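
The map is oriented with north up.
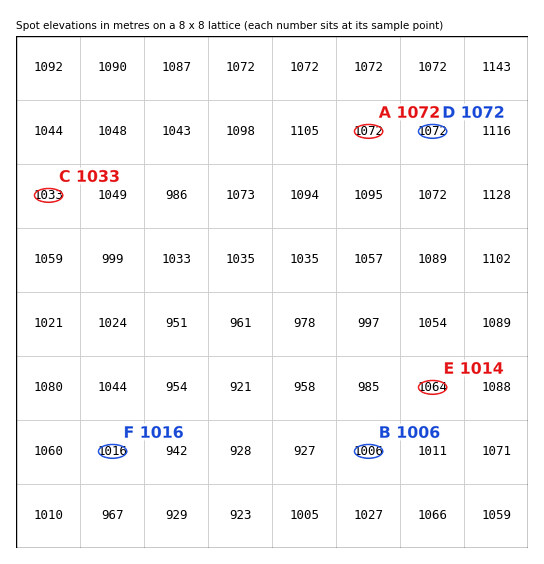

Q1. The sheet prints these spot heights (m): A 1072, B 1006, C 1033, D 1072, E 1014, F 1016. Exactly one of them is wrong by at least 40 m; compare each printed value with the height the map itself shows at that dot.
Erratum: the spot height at E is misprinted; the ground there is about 1064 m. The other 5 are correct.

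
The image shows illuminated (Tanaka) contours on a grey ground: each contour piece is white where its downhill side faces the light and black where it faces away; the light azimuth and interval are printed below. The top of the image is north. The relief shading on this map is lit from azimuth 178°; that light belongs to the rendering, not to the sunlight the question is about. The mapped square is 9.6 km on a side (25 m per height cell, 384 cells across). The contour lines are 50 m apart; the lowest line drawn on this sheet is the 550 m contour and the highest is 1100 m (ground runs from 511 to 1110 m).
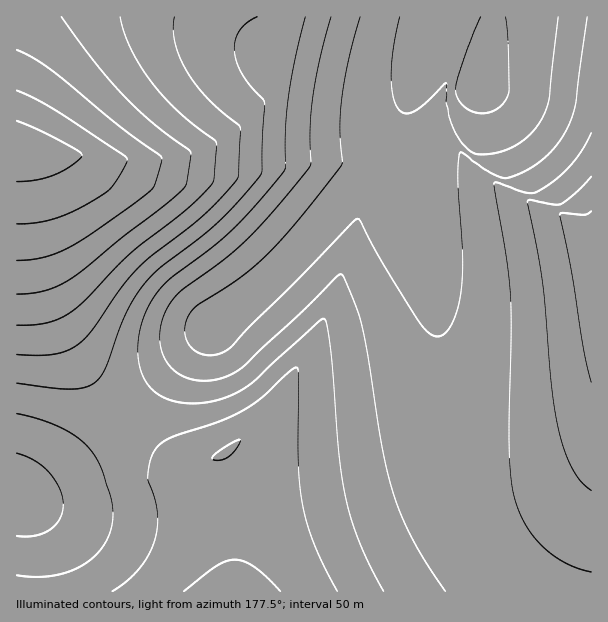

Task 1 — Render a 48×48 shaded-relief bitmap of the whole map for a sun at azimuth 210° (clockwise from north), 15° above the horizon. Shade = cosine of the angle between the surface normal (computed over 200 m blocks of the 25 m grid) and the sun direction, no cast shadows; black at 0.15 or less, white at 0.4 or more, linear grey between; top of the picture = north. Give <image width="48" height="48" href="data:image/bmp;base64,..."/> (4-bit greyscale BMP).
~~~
<image width="48" height="48" href="data:image/bmp;base64,Qk32BAAAAAAAAHYAAAAoAAAAMAAAADAAAAABAAQAAAAAAIAEAAATCwAAEwsAABAAAAAAAAAAAAAAABEREQAiIiIAMzMzAERERABVVVUAZmZmAHd3dwCIiIgAmZmZAKqqqgC7u7sAzMzMAN3d3QDu7u4A////ALu6qZmIiHd3iIiZmaqqqqqpmYh3dmZlVbuqqZiId3d3eIiZmaqqqqqZmIh3ZmZVVbqpmIh3d3d3d4iJmaqqqqmZmId2ZlVVVaqZiHd2ZmZnd4iJmZqqqqmZiId2ZlVVVZmId3ZmZmZmd3iImZmqqpmZiHdmZVVURIiHdmVVVVVmZ3eImZmaqZmYiHdmVVVERId2ZVVERFVWZneIiZmZmZmYh3dmVVVERHZlVEREREVVZneIiZmZmZmIh3ZmVVRERGVURDMzRERVZneIiZmZmZmIh3ZmVVRERFREMzNERFVVVmd4iZmZmZmIh3ZmVVREREQzMzREVWZmZmd4iZmZmZiIh3ZmVVRERDMzMzRFZniId3d4iZmZmZiId3ZmVVRERCIiIzRWZ4mZmYd4iZmZmZiId3ZmVVRERCIiI0RWeJqruqmIiZmZmZiId3ZlVVRERBEiI0Vniau8y7qYiZmZmZiId3ZlVVRERBESM0V4mrzMzLqoiZmZmZiId3ZlVURERBESNFZ5q83d3LqpiZmZmZiId3ZlVUREQxEiNFeJrM3d3LqZmZmZmZiId3ZlVUREQxEiNGeKvM3dy6mZqZmZmZmId3ZlVUREQxEjRWeKu8zMupmZqpmZmZmId3ZlVEREMxIjRWeJq7u6qYiZmpmqmZmId2ZlVERDMxIjRWeJmqqZh3iZmamqqZmId2ZVVERDMyIjRWZ4iYiHZniJmZqqqpmId2ZVVEQzMyIzRVZnd3ZlVWeIiZqqqpmId2ZVREQzMyIzRFVmZlRERWZ4iImqqpmId2ZVREMzMyIzREVVVEMzNFZneImqqpmId2VURDMzMyIzNEREQyIiNEVmd4iZqpmIdmVUQzMzMyMzNERDMiIiM0VWZ3iZqpmHdmVEQzMzMzMzM0QzIiIiI0RWZ3eJmpmHdlVEMzMzMzMzMzMzIiIiIzRVZnd5mZiHZlVEMzMiMzMzMzMzIiIiM0RFVmd4mZiHZlRDMzI0aDMzMzMzMzMzM0RFVmZ3iZh3ZVRDMzWc3TM0REREMzMzRERFVWZ3iIh3ZVRDNr/9uTNERFVVVVVVVVRFVVZniIh2ZVRFz/65mDREVVZmd3iIh3dmZVZmeIh2ZVSP/7qZiERFVneImZmZmZmZiHd4iId2ZVn/26mYh1V4mrzMzMy7qqqqqpmZmId2Zo/8qpmId5vN3u7u7u7cy6qqqqqZmId3Z++6qZiHdt3u7u7u7u7d3LqqqqmZmId3ef2qmId2Zt3d3d3d3d3dzMuqqpmZiId3e/uZiHZmVd3d3d3d3czMzLupmZmYiIh3e9mId2ZVRMzMzMzMzMy7u7qpmZmYiIh3eqh3ZlVERMzMzMzMy7u7qqmZmZmIiIh3eoh2ZVRERLu7u7u7u7qqqZmIiZiIiIh3eXhmZVVERLu7u7u7qqqZmYiIiZiIiIh3eIh2ZVVERKqqqqqqqpmYiHd3eIiIiIh3d5d2ZVVERKqqqqqpmZiId3ZmeIiIiIh3d4eGZVVURKqqqpmZmYiHd2ZVeIiIiIiHd4d2ZlVURA=="/>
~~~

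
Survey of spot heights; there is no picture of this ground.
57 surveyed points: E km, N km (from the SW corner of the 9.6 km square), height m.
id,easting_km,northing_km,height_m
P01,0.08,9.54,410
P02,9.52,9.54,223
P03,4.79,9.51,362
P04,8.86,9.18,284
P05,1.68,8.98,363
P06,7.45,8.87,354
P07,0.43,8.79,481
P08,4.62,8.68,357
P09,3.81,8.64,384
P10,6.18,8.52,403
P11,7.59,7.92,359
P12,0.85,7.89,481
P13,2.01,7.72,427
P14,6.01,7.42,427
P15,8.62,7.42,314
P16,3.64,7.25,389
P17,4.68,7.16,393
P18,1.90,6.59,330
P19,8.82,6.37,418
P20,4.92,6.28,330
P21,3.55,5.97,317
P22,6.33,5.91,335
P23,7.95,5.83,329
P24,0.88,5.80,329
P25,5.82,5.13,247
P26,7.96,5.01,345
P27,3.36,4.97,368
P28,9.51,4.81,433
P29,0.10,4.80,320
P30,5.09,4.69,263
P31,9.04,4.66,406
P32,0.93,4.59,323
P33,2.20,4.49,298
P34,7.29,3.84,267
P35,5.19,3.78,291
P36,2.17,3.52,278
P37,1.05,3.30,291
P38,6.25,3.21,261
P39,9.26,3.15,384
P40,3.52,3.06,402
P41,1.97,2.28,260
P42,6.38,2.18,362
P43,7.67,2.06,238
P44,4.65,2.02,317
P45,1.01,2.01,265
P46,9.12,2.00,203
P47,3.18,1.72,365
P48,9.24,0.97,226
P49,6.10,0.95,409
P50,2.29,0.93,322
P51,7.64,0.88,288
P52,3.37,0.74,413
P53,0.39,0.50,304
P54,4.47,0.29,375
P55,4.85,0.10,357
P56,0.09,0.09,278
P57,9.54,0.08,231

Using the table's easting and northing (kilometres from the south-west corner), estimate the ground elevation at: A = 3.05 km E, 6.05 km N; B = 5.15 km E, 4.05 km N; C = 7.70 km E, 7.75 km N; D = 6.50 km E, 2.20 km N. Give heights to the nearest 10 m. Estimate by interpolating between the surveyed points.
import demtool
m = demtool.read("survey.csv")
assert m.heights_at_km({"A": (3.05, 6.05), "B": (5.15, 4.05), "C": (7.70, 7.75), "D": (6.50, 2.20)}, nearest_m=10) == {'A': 370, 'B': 280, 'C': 370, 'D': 360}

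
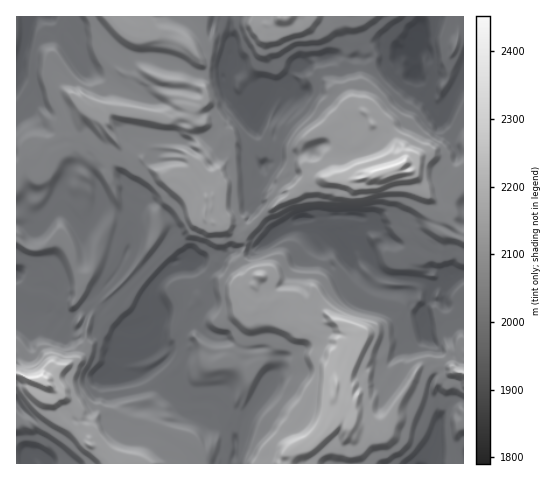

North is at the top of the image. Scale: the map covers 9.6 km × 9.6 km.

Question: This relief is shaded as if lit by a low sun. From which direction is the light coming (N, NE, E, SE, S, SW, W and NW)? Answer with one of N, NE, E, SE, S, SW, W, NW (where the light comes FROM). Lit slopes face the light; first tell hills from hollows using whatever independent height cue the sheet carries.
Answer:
N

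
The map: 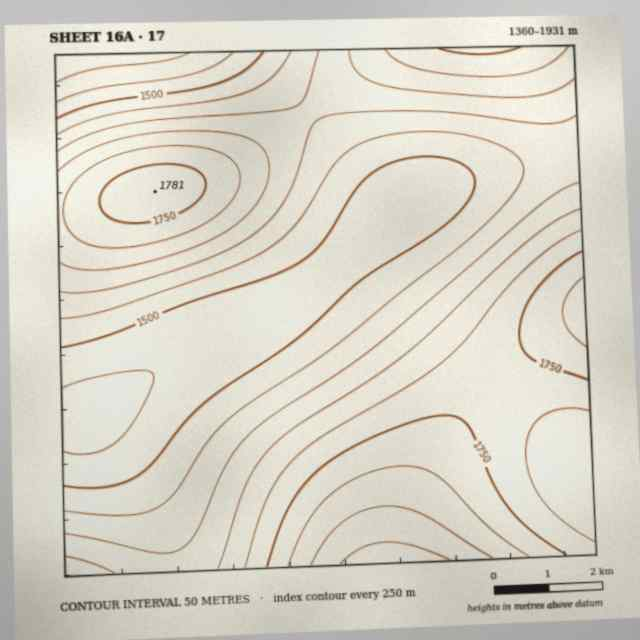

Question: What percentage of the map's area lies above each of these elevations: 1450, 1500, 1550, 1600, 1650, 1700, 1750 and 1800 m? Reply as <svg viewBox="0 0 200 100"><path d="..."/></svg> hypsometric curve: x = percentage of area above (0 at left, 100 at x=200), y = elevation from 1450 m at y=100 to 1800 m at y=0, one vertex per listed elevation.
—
<svg viewBox="0 0 200 100"><path d="M192 100l-29-14-26-15-28-14-26-14-26-14-29-15-16-14"/></svg>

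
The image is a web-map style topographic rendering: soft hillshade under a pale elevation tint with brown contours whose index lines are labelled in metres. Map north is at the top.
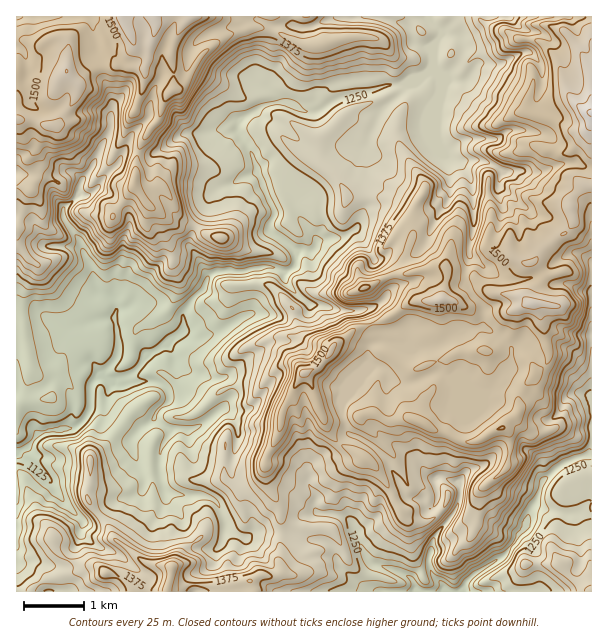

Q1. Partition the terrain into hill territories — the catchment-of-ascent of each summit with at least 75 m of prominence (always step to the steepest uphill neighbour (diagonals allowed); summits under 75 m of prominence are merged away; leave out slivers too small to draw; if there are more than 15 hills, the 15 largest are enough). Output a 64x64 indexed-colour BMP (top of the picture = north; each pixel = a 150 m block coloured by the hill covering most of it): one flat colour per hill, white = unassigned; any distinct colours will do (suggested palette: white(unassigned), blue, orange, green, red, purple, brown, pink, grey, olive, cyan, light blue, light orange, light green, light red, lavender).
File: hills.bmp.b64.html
<image width="64" height="64" href="data:image/bmp;base64,Qk12CAAAAAAAAHYAAAAoAAAAQAAAAEAAAAABAAQAAAAAAAAIAAATCwAAEwsAABAAAAAAAAAA////ALR3HwAOf/8ALKAsACgn1gC9Z5QAS1aMAMJ34wB/f38AIr28AM++FwDox64AeLv/AIrfmACWmP8A1bDFABEURERERERERERERERERERERERBERERERFmZmZmZmZmEUREREREREREREREREREREREQREREREREWZmZmZmZmYUREREREREREREREREREREREQREREREREREWZmZmZmZhEREURERERERERERERERERERBERERERERERFmZmZmZmERERRERERERERERERERERERBERERERERERERFmZmZmYREREUREREREREERRERERERBEREREREREREREWZmZmZhERERREREREREERFBEUQRERERERERERERERERFmZmZmERERFEREREREQRERERERERERERERERERERERERZmZmYRERERFEREREQRERERERERERERERERERERERERFmZmZhERERERREREQREREREREREREREREREREREREREWZmZmERERERERRERBERERERERERERERERERERERERERFmZmYRERERERERRBEREREREREREREREREREREREREREWZmZhERERERERFEERERERERERERERERERERERERERERFmZmERERERERERERERERERERERERERERERERERERERERZmYRERERERERERERERERERETMREREREREREREREREREWZhERERERERERERERERETMzMzMREREREREREREREREREREREREREREREREREREzMzMzMzERERERERERERERERERERERERERERERERERETMzMzMzMxERERERERERERERERERERERERERERERERERMzMzMzMzERERERERERERERERERERERERERERERERERMzMzMzMzERERERERERERERERERERERERERERERERERMzMzMzMzMRERERERERERERERERERERERERERERERERETMzMzMzMxERERERERERERERERERERERERERERERERERMzMzMzMzMRERERERERERERERERERERERERERERERERMzMzMzMzMzEREREREREREREREREREREREREREREREzMzMzMzMzMzMxERERERERERERERERERERERERERERMzMzMzMzMzMzMzEREREREREREREREREREREREREiIRMzMzMzMzMzMzMzMREREREREREREREREREREREREiIiIzMzMzMzMzMzMzMzERFVURERERERERERERERERESIiIiMRMzMzMzMzMzMzMREVVVURERERERERERERERERIiIiIhERMzMzMzMzMzMxEVVVVVVRERERERERESIiIiIiIiIiERERMzMzMzMzMxERVVVVVVERERERERIiIiIiIiIiIiIRERERERERMxERERVVVVVVUREREREREiIiIiIiIiIiIiERERERERERERERVVVVVVURERERERESIiIiIiIiIiIiIhEREREREREREREVVVVVURERERERERIiIiIiIiIiIiIiERERERERERERERVVVVVREREREREREiIiIiIiIiIiIiIhERERERERERERVVVVVVERERERERESIiIiIiIiIiIiIiIiIiIiERERERFVVVVVURERERERERIiIiIiIiIiIiIiIiIiIiIREREREVVVVVVREREREREREiIiIiIiIiIiIiIiIiIiIRERERERERFVVVERERERERESIiIiIiIiIiIiIiIiIiIRERERERERERVVVRERERERERIiIiIiIiIiIiIiIiIiIRERERERERERFVVVEREREREREiIiIiIiIiIiIiIiIiIhERERERERERERVVURERERERESIiIiIiIiIiIiIiIiIiIRERERERERERFVVRERERERERIiIiIiIiIiIiIiIiIiIRERERERERERERVVEREREREREiIiIiIiIiIiIiIiIiIhERERERERERERFVURERERERESIiIiIiIiIiIiIiIiIhEREREREREREREVVRERERERERIiIiIiIiIiIiIiIiIiERERERERERERERVREREREREREiIiIiIiIiIiIiIiIiIRERERERERERERFRERERERERESIiIiIiIiIiIiIiIiIRERERERERERERERERERERERERIiIiIiIiIiIiIiIiIhEREREREREREREREREREREREREiIiIiIiIiIiIiIiIhERERERERERERERERERERERERESIiIiIiIiIiIiIiIiERERERERERERERERERERERERERIiIiIiIiIiIiIiIiIREREREREREREREREREREREREREiIiIiIiIiIiIiIiIiIRERIhERERERERERERERERERESIiIiIiIiIiIiIiIiIiIiIiIRERERERERERERERERERIiIiIiIiIiIiIiIiIiIiIiIiIhEREREREREREREREREiIiIiIiIiIiIiIiIiIiIiIiIiIiIhERERERERERERESIiIiIiIiIiIiIiIiIiIiIiIiIiIiIhERERERERERERIiIiIiIiIiIiIiIiIiIiIiIiIiIiIiIREREREREREREiIiIiIiIiIiIiIiIiIiIiIiIiIiIiIhERERERERERESIiIiIiIiIiIiIiIiIiIiIiIiIiIiIiERERERERERERIiIiIiIiIiIiIiIiIiIiIiIiIiIiIiIhEREREREREREiIiIiIiIiIiIiIiIiIiIiIiIiIiIiIiERERERERERESIiIiIiIiIiIiIiIiIiIiIiIiIiIiIiERERERERERER"/>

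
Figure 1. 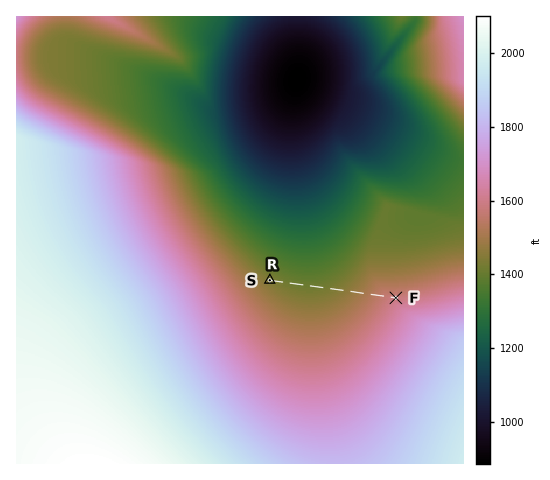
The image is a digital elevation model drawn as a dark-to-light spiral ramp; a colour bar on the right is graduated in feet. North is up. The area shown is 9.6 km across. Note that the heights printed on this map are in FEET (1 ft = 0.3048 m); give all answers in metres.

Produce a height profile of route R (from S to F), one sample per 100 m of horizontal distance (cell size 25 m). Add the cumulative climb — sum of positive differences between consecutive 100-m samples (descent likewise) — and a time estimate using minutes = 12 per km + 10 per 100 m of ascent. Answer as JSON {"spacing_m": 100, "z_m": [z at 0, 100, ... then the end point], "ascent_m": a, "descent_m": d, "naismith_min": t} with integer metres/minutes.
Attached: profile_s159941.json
{"spacing_m": 100, "z_m": [438, 436, 434, 433, 432, 431, 430, 430, 430, 430, 431, 432, 434, 436, 438, 440, 443, 446, 449, 453, 457, 460, 465, 469, 473, 477, 480, 482, 482], "ascent_m": 53, "descent_m": 9, "naismith_min": 38}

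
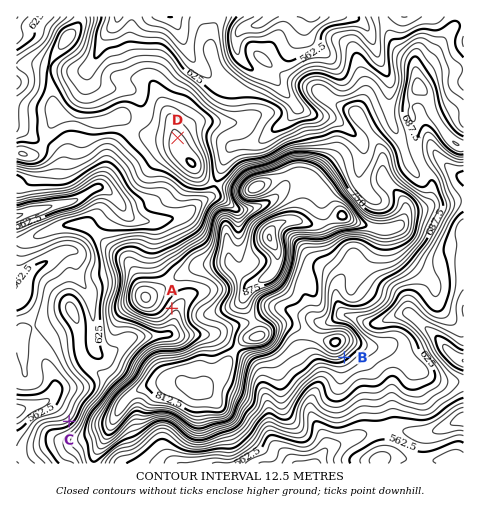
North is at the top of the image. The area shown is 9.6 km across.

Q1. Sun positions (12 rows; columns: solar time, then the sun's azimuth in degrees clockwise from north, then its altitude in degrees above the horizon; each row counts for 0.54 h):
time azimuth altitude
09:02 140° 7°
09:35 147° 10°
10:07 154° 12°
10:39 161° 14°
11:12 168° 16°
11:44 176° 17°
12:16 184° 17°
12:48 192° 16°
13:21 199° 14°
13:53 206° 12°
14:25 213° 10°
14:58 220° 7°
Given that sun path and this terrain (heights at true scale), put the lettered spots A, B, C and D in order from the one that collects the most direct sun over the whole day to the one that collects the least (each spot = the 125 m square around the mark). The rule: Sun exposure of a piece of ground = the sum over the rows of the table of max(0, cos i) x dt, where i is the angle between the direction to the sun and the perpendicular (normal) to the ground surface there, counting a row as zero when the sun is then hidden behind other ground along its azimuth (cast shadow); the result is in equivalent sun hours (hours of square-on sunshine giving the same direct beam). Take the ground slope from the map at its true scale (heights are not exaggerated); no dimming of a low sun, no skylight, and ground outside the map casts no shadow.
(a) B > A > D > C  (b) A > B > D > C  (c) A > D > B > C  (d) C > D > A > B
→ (a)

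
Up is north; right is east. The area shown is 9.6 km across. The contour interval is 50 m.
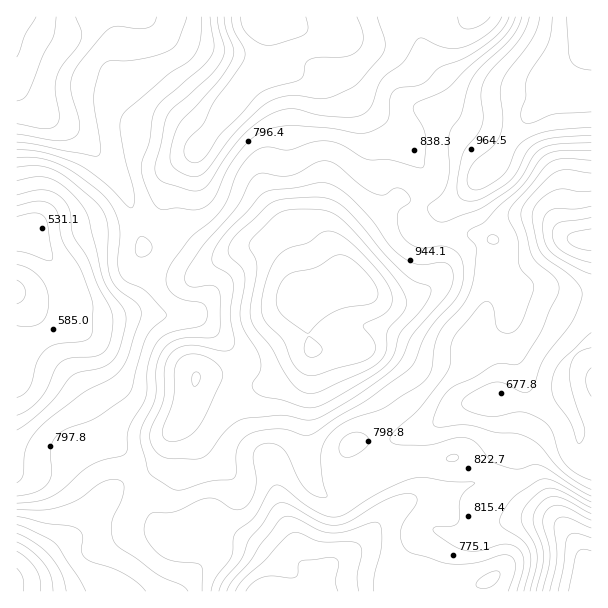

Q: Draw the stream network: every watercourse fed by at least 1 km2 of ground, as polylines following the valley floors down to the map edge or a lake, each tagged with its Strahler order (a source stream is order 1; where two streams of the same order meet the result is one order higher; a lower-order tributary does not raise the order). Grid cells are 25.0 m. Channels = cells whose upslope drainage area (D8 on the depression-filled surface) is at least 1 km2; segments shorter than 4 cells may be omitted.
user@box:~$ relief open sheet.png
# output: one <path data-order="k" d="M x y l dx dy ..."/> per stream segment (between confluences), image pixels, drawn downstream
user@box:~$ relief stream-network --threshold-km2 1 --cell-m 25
<path data-order="2" d="M321 582l0 9-1 0"/><path data-order="1" d="M495 572l-19 19"/><path data-order="1" d="M125 536l81 0"/><path data-order="2" d="M206 536l10-9 2 0"/><path data-order="2" d="M218 527l3 3 24 10 27 27 0 21-3 3-5 0"/><path data-order="1" d="M212 521l6 6"/><path data-order="1" d="M426 495l-9 2-15 7-3 3-6 3-45 45-9 5-7 6-3 0 0 6-8 10"/><path data-order="1" d="M23 477l-6-3 0-99"/><path data-order="1" d="M270 462l0 3 3 6 0 8 2 1 0 11 1 1 2 12 13 27 0 3 2 2 0 9 1 1 0 5 3 6 12 12 8 1 0 5 4 6 0 1"/><path data-order="1" d="M579 443l0-26-1-1 0-3-2-2 0-3-3-6 0-4-3-6 0-5-1-1 0-27"/><path data-order="2" d="M378 441l11 0 1-1 5 0 4-3 3 0 6-3 5 0 1-2 8-1 13-8 15-13 6-3 3 0 2-2 57 0"/><path data-order="2" d="M518 405l3 0 4-3"/><path data-order="2" d="M525 402l20 0 4-3 3 0 2-1 0-21 1-2 0-3 14-13"/><path data-order="1" d="M23 381l-6-6"/><path data-order="2" d="M17 375l0-25"/><path data-order="2" d="M569 359l13-14 9-4"/><path data-order="1" d="M96 351l0-1-25-26"/><path data-order="1" d="M227 339l-5-4-1 0-15-15-6-3-132 0"/><path data-order="1" d="M389 332l3 0 9 4 10 8 63 0 6-3 15 15 0 30 6 0 9 4 14 12 1 0"/><path data-order="1" d="M75 327l-3-3-1 0"/><path data-order="2" d="M71 324l-3-3 0-4"/><path data-order="2" d="M68 315l0-31-5-9-24-27 0-2-6-6-3-6-10 0-3-1"/><path data-order="1" d="M197 312l-2 2-9 0-1 1-117 0"/><path data-order="1" d="M582 240l9 0"/><path data-order="2" d="M575 239l16 0 0 1"/><path data-order="1" d="M422 234l57 0 7-7 12-6 48 0 12 12 6 3 3 0 2 1 6 2"/><path data-order="2" d="M30 230l-7 0-6 3"/><path data-order="1" d="M38 227l-3 3-5 0"/><path data-order="1" d="M558 221l2 3 15 15"/><path data-order="1" d="M38 218l-8 10 0 2"/><path data-order="1" d="M200 173l0-6-2-2 0-21"/><path data-order="1" d="M191 153l0-1 7-8"/><path data-order="2" d="M200 143l16-17 0-1 6-8 0-10 29-29 1 0 0-1 15-15"/><path data-order="1" d="M398 135l-48-48 0-33"/><path data-order="1" d="M362 117l-2-4-3-3-6-12-31-32 0-24-11-10"/><path data-order="1" d="M120 93l21 21 20 0 6 3 25 26 8 0"/><path data-order="1" d="M296 74l-2-2-6 0-1-1-15 0 0-3-5-6"/><path data-order="2" d="M267 62l0-32-4-7 0-5-2-1"/><path data-order="1" d="M353 59l0-2-3-3"/><path data-order="2" d="M350 54l-3-6-14-13"/><path data-order="1" d="M390 53l-3-2-7 0-2-1-9-2-27-13-9 0"/><path data-order="2" d="M333 35l-10 0-2-2-7 0-2-1-3 0"/><path data-order="2" d="M309 32l-1-2-5 0-9-4-3 0-18-9-12 0"/><path data-order="1" d="M489 17l-12 0"/>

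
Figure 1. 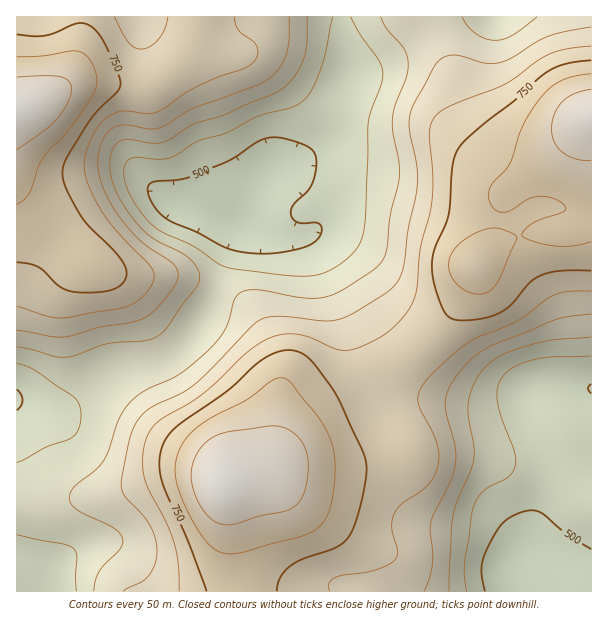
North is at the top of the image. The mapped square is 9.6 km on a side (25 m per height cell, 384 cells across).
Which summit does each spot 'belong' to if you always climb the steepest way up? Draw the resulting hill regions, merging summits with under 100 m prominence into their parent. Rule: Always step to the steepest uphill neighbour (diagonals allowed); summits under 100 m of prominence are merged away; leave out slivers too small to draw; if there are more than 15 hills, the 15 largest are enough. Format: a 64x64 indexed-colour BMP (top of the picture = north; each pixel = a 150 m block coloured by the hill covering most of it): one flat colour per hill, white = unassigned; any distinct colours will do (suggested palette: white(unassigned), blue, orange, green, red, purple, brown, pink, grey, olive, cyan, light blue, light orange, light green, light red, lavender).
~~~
<image width="64" height="64" href="data:image/bmp;base64,Qk12CAAAAAAAAHYAAAAoAAAAQAAAAEAAAAABAAQAAAAAAAAIAAATCwAAEwsAABAAAAAAAAAA////ALR3HwAOf/8ALKAsACgn1gC9Z5QAS1aMAMJ34wB/f38AIr28AM++FwDox64AeLv/AIrfmACWmP8A1bDFABERERERERERERERERERERERERERERERERERERERERERERERERERERERERERERERERERERERERERERERERERERERERERERERERERERERERERERERERERERERERERERERERERERERERERERERERERERERERERERERERERERERERERERERERERERERERERERERERERERERERERERERERERERERERERERERERERERERERERERERERERERERERERERERERERERERERERERERERERERERERERERERERERERERERERERERERERERERERERERERERERERERERERERERERERERERERERERERERERERERERERERERERERERERERERERERERERERERERERERERERERERERERERERERERERERERERERERERERERERERERERERERERERERERERERERERERERERERERERERERERERERERERERERERERERERERERERERERERERERERERERERERERERERERERERERERERERERERERERERERERERERERERERERERERERERERERERERERERERERERERERERERERERERERERERERERERERERERERERERERERERERERERERERERERERERERERERERERERERERERERERERERERERERERERERERERERERERERERERERERERERERERERERERERERERERERERERERERERERERERERERERERERERERERERERERERERERERERERERERERERERERERERERERERERERERERERERERERERERERERERERERERERERERERMzERERERERERERERERERERERERERERERERERERERETMzMzEREREREREREREREREREREREiIiIiIiIiERERERMzMzMxEREREREREREREREREREREiIiIiIiIiIiEREREzMzMzMxEREREREREREREREREREiIiIiIiIiIiIiIiIjMzMzMzMxERERERERERERERERESIiIiIiIiIiIiIiIiMzMzMzMzMzMRERERERERERERERIiIiIiIiIiIiIiIiIzMzMzMzMzMzERERERERERERERIiIiIiIiIiIiIiIiIjMzMzMzMzMzMzEREREREREREREiIiIiIiIiIiIiIiIiMzMzMzMzMzMzMREREREREREREiIiIiIiIiIiIiIiIiIzMzMzMzMzMzMzERERERERERESIiIiIiIiIiIiIiIiIjMzMzMzMzMzMzMxERERERERERIiIiIiIiIiIiIiIiIiMzMzMzMzMzMzMzERERERERERIiIiIiIiIiIiIiIiIiIzMzMzMzMzMzMzMxEREREREREiIiIiIiIiIiIiIiIiIjMzMzMzMzMzMzMzEREREREREiIiIiIiIiIiIiIiIiIiMzMzMzMzMzMzMzMxERERERESIiIiIiIiIiIiIiIiIiIzMzMzMzMzMzMzMzERERERERIiIiIiIiIiIiIiIiIiIjMzMzMzMzMzMzMzMRERERERIiIiIiIiIiIiIiIiIiIiMzMzMzMzMzMzMzMzEREREREiIiIiIiIiIiIiIiIiIiIzMzMzMzMzMzMzMzMREREREiIiIiIiIiIiIiIiIiIiIjMzMzMzMzMzMzMzMxEREiIiIiIiIiIiIiIiIiIiIiIiMzMzMzMzMzMzMzMzESIiIiIiIiIiIiIiIiIiIiIiIiIzMzMzMzMzMzMzMzMyIiIiIiIiIiIiIiIiIiIiIiIiIjMzMzMzMzMzMzMzMzIiIiIiIiIiIiIiIiIiIiIiIiIiMzMzMzMzMzMzMzMzMyIiIiIiIiIiIiIiIiIiIiIiIiIzMzMzMzMzMzMzMzMzIiIiIiIiIiIiIiIiIiIiIiIiIjMzMzMzMzMzMzMzMzMyIiIiIiIiIiIiIiIiIiIiIiIiMzMzMzMzMzMzMzMzMzMiIiIiIiIiIiIiIiIiIiIiIiIzMzMzMzMzMzMzMzMzMzMiIiIiIiIiIiIiIiIiIiIiIjMzMzMzMzMzMzMzMzMzMzMiIiIiIiIiIiIiIiIiIiIiMzMzMzMzMzMzMzMzMzMzMzMiIiIiIiIiIiIiIiIiIiIzMzMzMzMzMzMzMzMzMzMzMyIiIiIiIiIiIiIiIiIiIjMzMzMzMzMzMzMzMzMzMzMzMiIiIiIiIiIiIiIiIiIiMzMzMzMzMzMzMzMzMzMzMzMyIiIiIiIiIiIiIiIiIiIzMzMzMzMzMzMzMzMzMzMzMzMiIiIiIiIiIiIiIiIiIjMzMzMzMzMzMzMzMzMzMzMzMyIiIiIiIiIiIiIiIiIiMzMzMzMzMzMzMzMzMzMzMzMzIiIiIiIiIiIiIiIiIiIzMzMzMzMzMzMzMzMzMzMzMzMyIiIiIiIiIiIiIiIiIjMzMzMzMzMzMzMzMzMzMzMzMzIiIiIiIiIiIiIiIiIiMzMzMzMzMzMzMzMzMzMzMzMzMRIiIiIiIiIiIiIiIiIzMzMzMzMzMzMzMzMzMzMzMzMxERIiIiIiIiIiIiIiIjMzMzMzMzMzMzMzMzMzMzMzMzERESIiIiIiIiIiIiIiMzMzMzMzMzMzMzMzMzMzMzMzERERESIiIiIiIiIiIiIzMzMzMzMzMzMzMzMzMzMzMzMREREREiIiIiIiIiIiIjMzMzMzMzMzMzMzMzMzMzMzMxERERERIiIiIiIiIiIi"/>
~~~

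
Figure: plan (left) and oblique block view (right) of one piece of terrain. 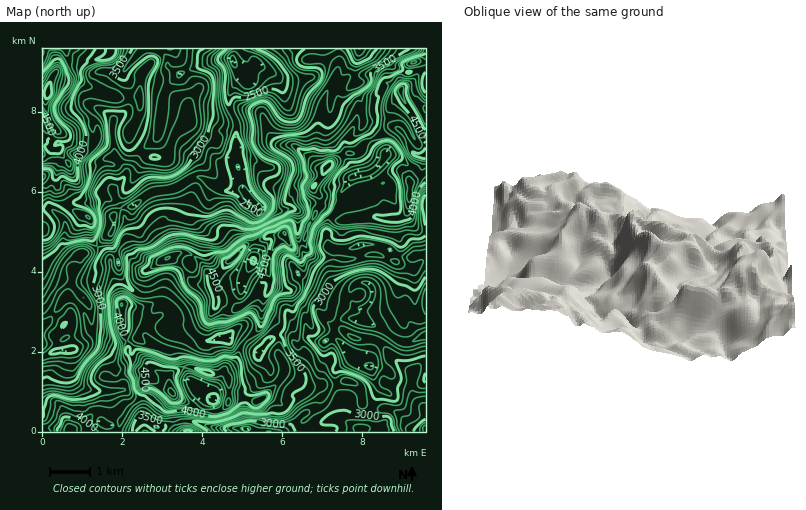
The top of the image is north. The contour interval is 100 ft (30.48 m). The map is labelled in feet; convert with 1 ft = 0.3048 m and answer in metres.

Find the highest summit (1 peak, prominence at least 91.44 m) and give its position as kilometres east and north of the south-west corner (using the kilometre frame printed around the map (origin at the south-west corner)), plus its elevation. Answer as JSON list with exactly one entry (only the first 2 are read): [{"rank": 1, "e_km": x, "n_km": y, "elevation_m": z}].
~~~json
[{"rank": 1, "e_km": 3.26, "n_km": 0.96, "elevation_m": 1475}]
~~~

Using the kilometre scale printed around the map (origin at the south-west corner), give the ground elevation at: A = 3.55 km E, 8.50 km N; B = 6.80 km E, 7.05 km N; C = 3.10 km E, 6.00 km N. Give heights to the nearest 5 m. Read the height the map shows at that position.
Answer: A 1015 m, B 1235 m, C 805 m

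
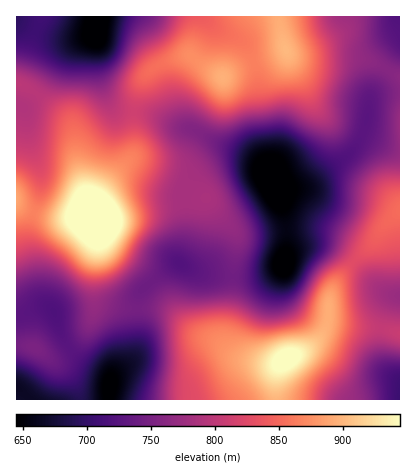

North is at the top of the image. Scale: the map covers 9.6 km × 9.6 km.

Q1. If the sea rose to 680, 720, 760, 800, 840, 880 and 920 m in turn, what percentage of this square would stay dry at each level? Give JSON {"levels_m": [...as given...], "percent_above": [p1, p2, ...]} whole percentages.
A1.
{"levels_m": [680, 720, 760, 800, 840, 880, 920], "percent_above": [91, 83, 62, 44, 27, 11, 4]}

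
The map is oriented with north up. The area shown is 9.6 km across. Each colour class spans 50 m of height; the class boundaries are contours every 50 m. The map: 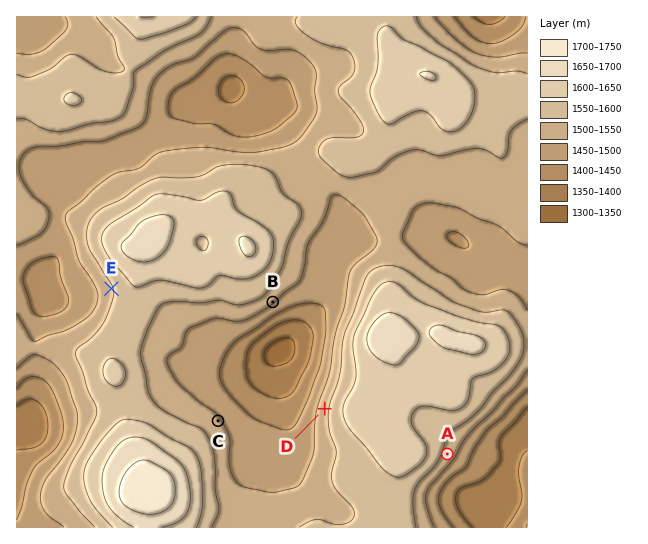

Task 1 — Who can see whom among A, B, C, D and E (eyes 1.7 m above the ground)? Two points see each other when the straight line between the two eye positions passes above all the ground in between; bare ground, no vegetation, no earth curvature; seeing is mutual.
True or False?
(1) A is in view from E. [False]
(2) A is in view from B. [False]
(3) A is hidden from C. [True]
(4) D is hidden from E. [True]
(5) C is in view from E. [False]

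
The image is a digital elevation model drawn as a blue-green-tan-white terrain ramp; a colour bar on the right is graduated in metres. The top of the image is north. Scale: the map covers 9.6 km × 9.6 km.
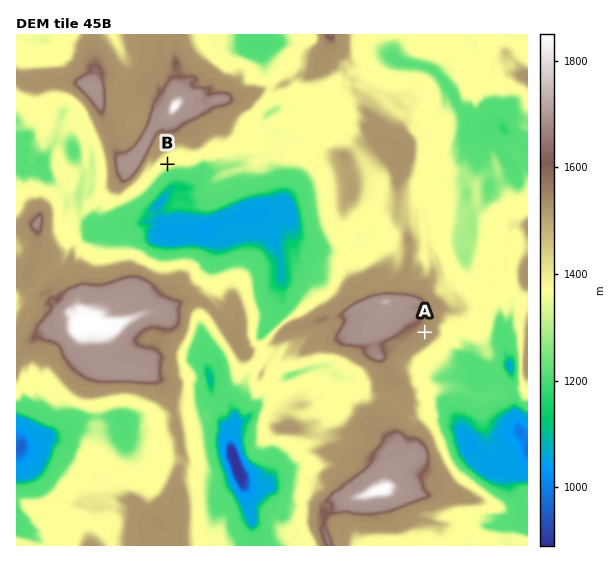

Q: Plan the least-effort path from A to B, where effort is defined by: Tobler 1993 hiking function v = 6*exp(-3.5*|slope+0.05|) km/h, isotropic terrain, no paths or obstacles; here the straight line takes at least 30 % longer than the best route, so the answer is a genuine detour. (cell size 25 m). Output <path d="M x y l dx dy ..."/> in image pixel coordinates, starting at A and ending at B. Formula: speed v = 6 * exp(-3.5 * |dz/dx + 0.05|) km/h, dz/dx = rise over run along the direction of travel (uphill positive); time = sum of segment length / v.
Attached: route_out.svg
<path d="M425 332l0-3 4-8 0-12 1-2 0-2-4-8-23-22-8-4-1-3 0-9-1-3-3-1-8 0-5-3-15-15-8-4-8-8-5-2-4-4-23-44-7-7-18-9-3 0-3-2-25 0-5-2-50 0-10 5-18 0-8 4"/>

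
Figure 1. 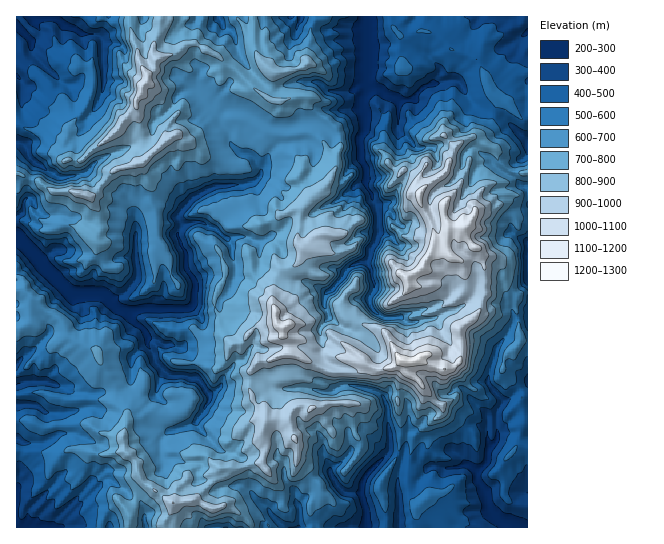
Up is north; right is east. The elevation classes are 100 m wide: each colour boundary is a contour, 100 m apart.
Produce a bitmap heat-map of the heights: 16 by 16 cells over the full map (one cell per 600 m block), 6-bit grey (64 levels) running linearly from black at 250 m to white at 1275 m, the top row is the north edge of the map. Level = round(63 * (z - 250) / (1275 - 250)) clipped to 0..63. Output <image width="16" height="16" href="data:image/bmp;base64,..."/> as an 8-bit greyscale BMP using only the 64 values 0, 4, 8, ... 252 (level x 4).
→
<image width="16" height="16" href="data:image/bmp;base64,Qk02BQAAAAAAADYEAAAoAAAAEAAAABAAAAABAAgAAAAAAAABAAATCwAAEwsAAAABAAAAAAAAAAAAAAEBAQACAgIAAwMDAAQEBAAFBQUABgYGAAcHBwAICAgACQkJAAoKCgALCwsADAwMAA0NDQAODg4ADw8PABAQEAAREREAEhISABMTEwAUFBQAFRUVABYWFgAXFxcAGBgYABkZGQAaGhoAGxsbABwcHAAdHR0AHh4eAB8fHwAgICAAISEhACIiIgAjIyMAJCQkACUlJQAmJiYAJycnACgoKAApKSkAKioqACsrKwAsLCwALS0tAC4uLgAvLy8AMDAwADExMQAyMjIAMzMzADQ0NAA1NTUANjY2ADc3NwA4ODgAOTk5ADo6OgA7OzsAPDw8AD09PQA+Pj4APz8/AEBAQABBQUEAQkJCAENDQwBEREQARUVFAEZGRgBHR0cASEhIAElJSQBKSkoAS0tLAExMTABNTU0ATk5OAE9PTwBQUFAAUVFRAFJSUgBTU1MAVFRUAFVVVQBWVlYAV1dXAFhYWABZWVkAWlpaAFtbWwBcXFwAXV1dAF5eXgBfX18AYGBgAGFhYQBiYmIAY2NjAGRkZABlZWUAZmZmAGdnZwBoaGgAaWlpAGpqagBra2sAbGxsAG1tbQBubm4Ab29vAHBwcABxcXEAcnJyAHNzcwB0dHQAdXV1AHZ2dgB3d3cAeHh4AHl5eQB6enoAe3t7AHx8fAB9fX0Afn5+AH9/fwCAgIAAgYGBAIKCggCDg4MAhISEAIWFhQCGhoYAh4eHAIiIiACJiYkAioqKAIuLiwCMjIwAjY2NAI6OjgCPj48AkJCQAJGRkQCSkpIAk5OTAJSUlACVlZUAlpaWAJeXlwCYmJgAmZmZAJqamgCbm5sAnJycAJ2dnQCenp4An5+fAKCgoAChoaEAoqKiAKOjowCkpKQApaWlAKampgCnp6cAqKioAKmpqQCqqqoAq6urAKysrACtra0Arq6uAK+vrwCwsLAAsbGxALKysgCzs7MAtLS0ALW1tQC2trYAt7e3ALi4uAC5ubkAurq6ALu7uwC8vLwAvb29AL6+vgC/v78AwMDAAMHBwQDCwsIAw8PDAMTExADFxcUAxsbGAMfHxwDIyMgAycnJAMrKygDLy8sAzMzMAM3NzQDOzs4Az8/PANDQ0ADR0dEA0tLSANPT0wDU1NQA1dXVANbW1gDX19cA2NjYANnZ2QDa2toA29vbANzc3ADd3d0A3t7eAN/f3wDg4OAA4eHhAOLi4gDj4+MA5OTkAOXl5QDm5uYA5+fnAOjo6ADp6ekA6urqAOvr6wDs7OwA7e3tAO7u7gDv7+8A8PDwAPHx8QDy8vIA8/PzAPT09AD19fUA9vb2APf39wD4+PgA+fn5APr6+gD7+/sA/Pz8AP39/QD+/v4A////ABAcPHCIkIBgRFAkKDg0FBQkPER0gIiIfHRULDQ0LBQkMEhghGRseJycbGAwPCwYMDRAWGxcTGigqJyIWGxsLCwsPFxcRDxcmJCIiIi4mEQ4RFxoRChQfJy4rLi82MxsUGBQOBgkOHSgyIyUhISonFRMFBgkPChojKB0bHjIsKhgFCxkQFQwYHSUmGBotNC4YDhgeFBMNFRwiJiEPKTUuFhUdIhsZDhAUHiEQEi8tJxoOGB4lIh0YFRodDhchJx4WDhUaKCQfGBgZGQsKEB4YDQoPECMlGhoeHhUFBAYMDg4IDQwfJx0eIB8aBggNCw4KBAYJGyMdFh0SEQQIDg0KBg="/>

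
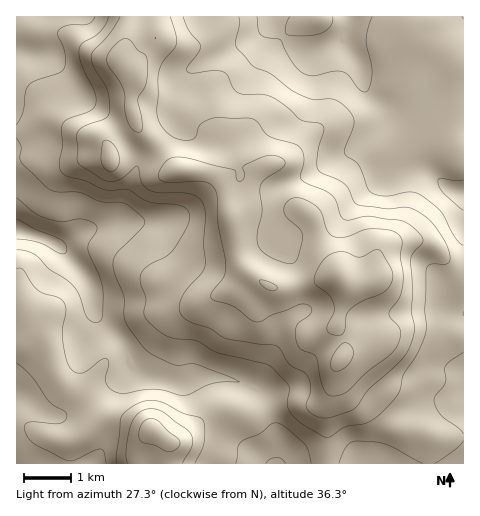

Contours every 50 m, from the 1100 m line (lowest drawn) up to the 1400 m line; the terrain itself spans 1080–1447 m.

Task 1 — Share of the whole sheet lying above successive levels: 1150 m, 95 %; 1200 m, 70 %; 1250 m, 44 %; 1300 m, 29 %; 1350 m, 14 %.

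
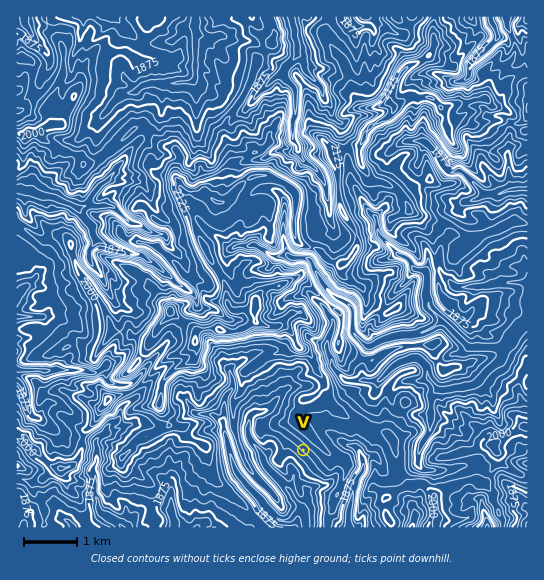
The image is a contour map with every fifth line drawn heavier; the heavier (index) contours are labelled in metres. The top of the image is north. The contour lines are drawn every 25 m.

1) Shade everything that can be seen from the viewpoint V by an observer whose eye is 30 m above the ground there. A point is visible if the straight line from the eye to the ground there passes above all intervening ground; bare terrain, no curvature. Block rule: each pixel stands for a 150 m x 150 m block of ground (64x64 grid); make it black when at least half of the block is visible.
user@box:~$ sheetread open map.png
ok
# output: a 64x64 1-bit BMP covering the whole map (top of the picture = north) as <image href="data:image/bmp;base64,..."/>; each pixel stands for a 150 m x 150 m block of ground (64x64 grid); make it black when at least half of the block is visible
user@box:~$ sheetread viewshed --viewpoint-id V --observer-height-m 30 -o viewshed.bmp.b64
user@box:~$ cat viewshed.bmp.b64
<image width="64" height="64" href="data:image/bmp;base64,Qk0+AgAAAAAAAD4AAAAoAAAAQAAAAEAAAAABAAEAAAAAAAACAAATCwAAEwsAAAIAAAAAAAAA////AAAAAAAAAAADfgYAAAAAAAY+BAgAAAAABH8MCAAAAAAI7wQAAAAAADD3FgAAAAAAYbCIAAAAAABDOAAAAAAEAMZ+AAAAAAQAzH4AAAAAAgDMfgAAAAAAAYl8AAAAAADHm/gAAAAAAB+T8AAAAAAAExAAAAAAAAA8EAAAAAAAADmYAAAAAAAAMZgAAAAAAAAxzAAAAAAAADHMAAAAAAAAH44AAAAAAAAHggAAAAAAAAOAAAAAAAAAA8AQAAAAAAAD/iAAAAAAAAH/wAAAAAAAAAYAAAAAAAAAAAAAAAAAAAAAAAAAAAAAAAAAAAAAAAAAAAAAAAAAAAAAAAAAAAAAAAAAAAAAAAAAAAAAAAAAAAAAAAAAAAAAAAAAAAAAAAAAAAAAAAAAAAAAAAAAAAAAAAAAAAAAAAAAAAAAAAAAAAAAAAAAAAAAAAAAAAAAAAAAAAAAAAAAAAAAAAAAAAAAAAAAAAAAAAAAAAAAAAAAAAAAAAAAAAAAAAAAAAAAAAAAAAAAAAAAAAAAAAAAAAAAAAAAAAAAAAAAAAAAAAAAAAAAAAAAAAAAAAAAAAAAAAAAAAAAAAAAAAAAAAAAAAAAAAAAAAAAAAAAAAAAAAAAAAAAAAAAAAAAAAAAAAAAAAAAAAAAAAAAAAAAAAAAAAAAAAAAAAAAAAAAAAAAAAAAAAAAAAAAAA=="/>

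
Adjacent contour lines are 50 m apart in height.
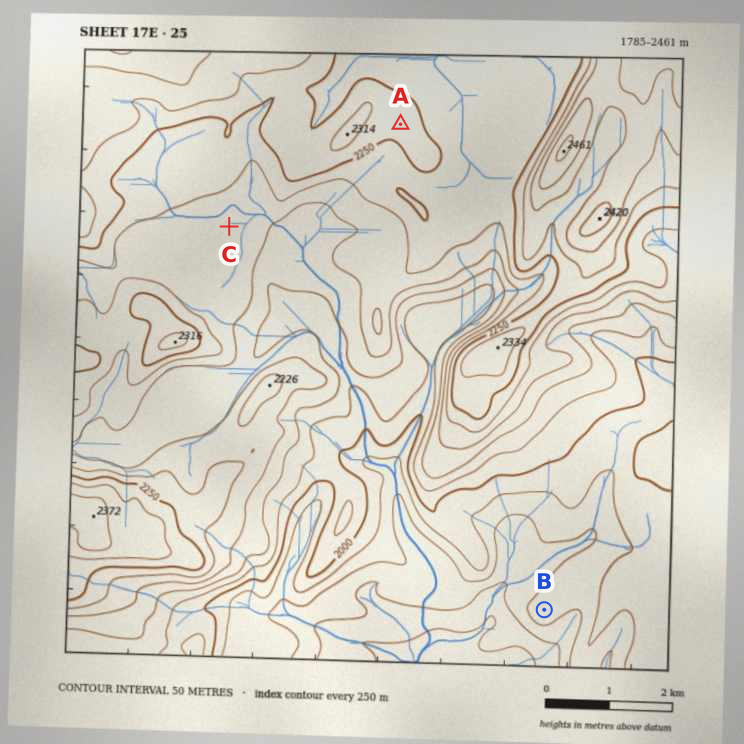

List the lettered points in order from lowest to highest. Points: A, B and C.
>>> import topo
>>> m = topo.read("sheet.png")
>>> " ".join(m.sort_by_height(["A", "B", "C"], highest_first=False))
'B C A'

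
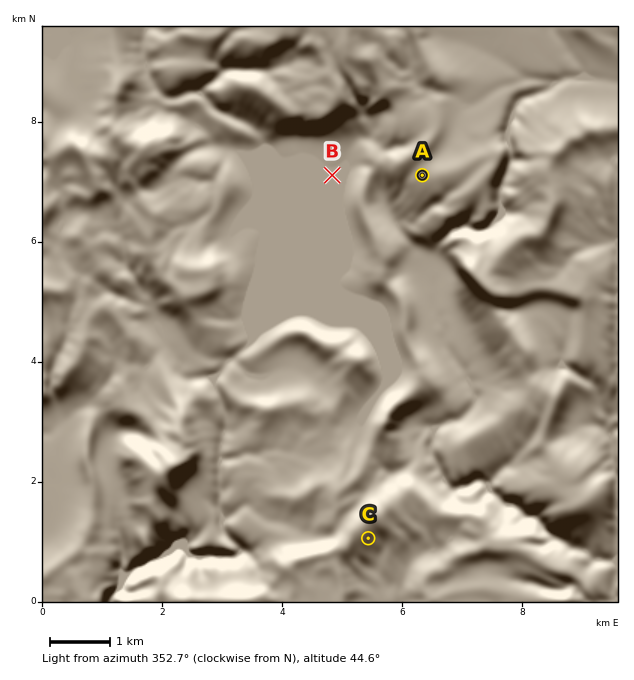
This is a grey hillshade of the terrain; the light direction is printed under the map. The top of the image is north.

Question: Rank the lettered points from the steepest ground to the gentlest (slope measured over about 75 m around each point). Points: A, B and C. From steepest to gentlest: C A B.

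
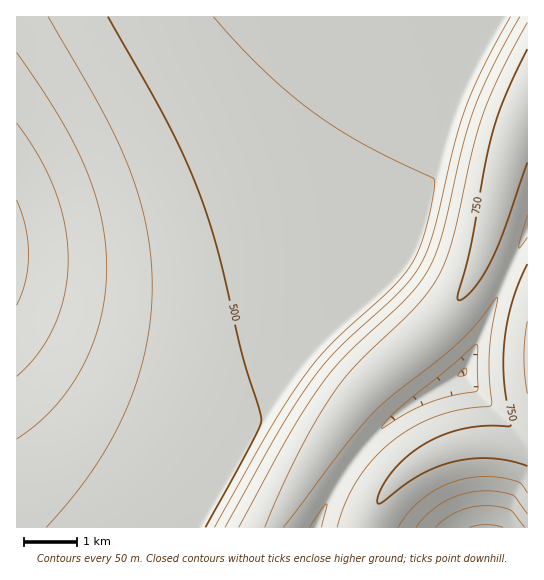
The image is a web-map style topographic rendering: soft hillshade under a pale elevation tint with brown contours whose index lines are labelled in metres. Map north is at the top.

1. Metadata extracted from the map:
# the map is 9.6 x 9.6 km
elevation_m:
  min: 290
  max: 810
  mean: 550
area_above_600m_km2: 25.6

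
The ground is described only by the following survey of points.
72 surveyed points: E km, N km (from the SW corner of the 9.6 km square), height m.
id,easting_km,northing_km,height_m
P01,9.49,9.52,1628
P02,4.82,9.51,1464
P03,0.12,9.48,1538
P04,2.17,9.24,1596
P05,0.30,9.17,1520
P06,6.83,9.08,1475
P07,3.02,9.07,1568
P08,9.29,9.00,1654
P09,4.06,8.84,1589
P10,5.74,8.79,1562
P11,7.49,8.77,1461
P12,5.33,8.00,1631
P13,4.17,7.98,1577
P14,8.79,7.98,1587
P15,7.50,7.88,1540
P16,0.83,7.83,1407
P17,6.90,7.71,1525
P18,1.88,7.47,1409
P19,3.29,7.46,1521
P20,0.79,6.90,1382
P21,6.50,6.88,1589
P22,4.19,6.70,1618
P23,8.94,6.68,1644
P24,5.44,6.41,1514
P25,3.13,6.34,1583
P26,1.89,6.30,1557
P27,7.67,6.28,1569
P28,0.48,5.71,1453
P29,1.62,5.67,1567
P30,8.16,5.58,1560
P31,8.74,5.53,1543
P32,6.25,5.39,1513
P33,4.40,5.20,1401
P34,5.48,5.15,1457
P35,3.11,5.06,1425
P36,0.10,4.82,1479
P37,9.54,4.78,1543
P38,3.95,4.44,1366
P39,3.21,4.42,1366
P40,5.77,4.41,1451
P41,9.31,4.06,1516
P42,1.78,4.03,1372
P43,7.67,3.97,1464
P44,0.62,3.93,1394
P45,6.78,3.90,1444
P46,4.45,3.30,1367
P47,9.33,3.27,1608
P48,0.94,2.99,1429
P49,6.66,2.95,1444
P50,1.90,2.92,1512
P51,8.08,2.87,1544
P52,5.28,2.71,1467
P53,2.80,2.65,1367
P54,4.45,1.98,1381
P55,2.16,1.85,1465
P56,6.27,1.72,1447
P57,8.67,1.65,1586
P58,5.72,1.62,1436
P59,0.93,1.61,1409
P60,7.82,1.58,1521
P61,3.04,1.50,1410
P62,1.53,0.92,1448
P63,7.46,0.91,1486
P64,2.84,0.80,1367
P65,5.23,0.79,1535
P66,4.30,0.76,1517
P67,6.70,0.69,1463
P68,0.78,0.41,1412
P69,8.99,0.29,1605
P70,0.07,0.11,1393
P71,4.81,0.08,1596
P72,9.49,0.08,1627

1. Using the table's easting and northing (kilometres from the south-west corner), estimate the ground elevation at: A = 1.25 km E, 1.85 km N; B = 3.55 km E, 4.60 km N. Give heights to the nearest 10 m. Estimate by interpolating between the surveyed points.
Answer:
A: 1470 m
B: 1370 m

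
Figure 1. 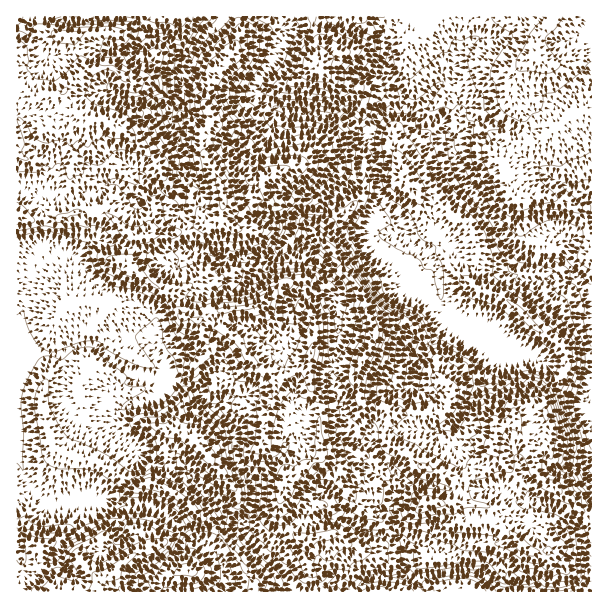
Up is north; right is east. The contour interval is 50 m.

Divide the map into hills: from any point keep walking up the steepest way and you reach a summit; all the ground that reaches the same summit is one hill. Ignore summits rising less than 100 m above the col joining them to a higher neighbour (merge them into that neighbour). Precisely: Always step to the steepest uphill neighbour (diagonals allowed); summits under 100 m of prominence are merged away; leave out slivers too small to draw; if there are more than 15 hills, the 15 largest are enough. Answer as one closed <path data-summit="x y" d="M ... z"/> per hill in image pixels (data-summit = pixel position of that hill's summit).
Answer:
<path data-summit="114 570" d="M591 16l-251 1 5 5 20 6 15-2 5 6 5 13 0 27 16 33-2 3-12 1-13 8-12 17 1 9-8 12-2 21-3 6-29 24-29 6-3 6-6 24 14 5 19 17 15 0 33-14 17-15 19-3 3 5 15 13 15 16 4 49 4 12-26 27-8 29-10 7-10 1-7 7-5 15-8 16 0 15 2 6 20 20 8 12-10 10-1 17 7 27-30-4-17-14-9-1-30 7-12 0-12 5-12 14-6 16-25-27-12 8-15 14-14-13-12-3-16-18-17-10-21-5-15 0-19-7 34-43-2-6-21-17-3-6 2-10 6-7 9-5 18-2 12-6 15-13-36-7-28-18-15-14-15 0-20 11-19-3-24 2 0 238 575-1z"/><path data-summit="65 90" d="M222 16l-206 1 0 336 25-1 19 3 20-11 15 0 15 14 28 18 24 6 21 0 17 8 4 9 13 11 18 22 1 27 16 24 0 21-5 15-3 3 0 8 16 21 10 8 6-16 12-14 12-5 12 0 20-6 16-1 20 15 30 4-2-15-5-12 1-17 10-10-8-12-16-15-7-11-12 1-10-8-5-11 0-16-7-11-1-10-5-9 1-24 6-21 0-15-6-15 4-21-11-9-3-9-16-16-18-8 6-24 3-6 29-6 29-24 3-6 2-21 8-12 0-6-2-4-21-15-15 0-12-4-22 1-23-7-21-16-15-2-16-12-27-12-4-4 3-9 12-18 17-14z"/><path data-summit="372 336" d="M405 232l-19 3-17 15-27 12-22 2 5 11 11 9-4 21 6 15 0 15-6 21-1 24 5 9 1 10 7 11 2 22 13 13 13-2 0-14 8-16 5-15 7-7 10-1 10-7 8-29 26-27-4-12-4-49-15-16-15-13z"/><path data-summit="150 483" d="M183 382l-9 0-15 14-12 6-18 2-9 5-6 7-2 10 3 6 19 14 4 9-34 43 19 7 15 0 21 5 17 10 16 18 12 3 14 13 15-14 13-9-2-9 3-3 5-15 0-21-16-24 0-21-6-13-15-17-11-9-4-9z"/><path data-summit="317 69" d="M339 16l-66 0 10 10 1 6-6 10-7 23-13 15-5 12 5 6 15 10 23 7 22-1 12 4 15 0 17 14 6 1 13-18 11-6 12-1 2-4-16-32 0-27-5-13-5-6-15 2-20-6z"/>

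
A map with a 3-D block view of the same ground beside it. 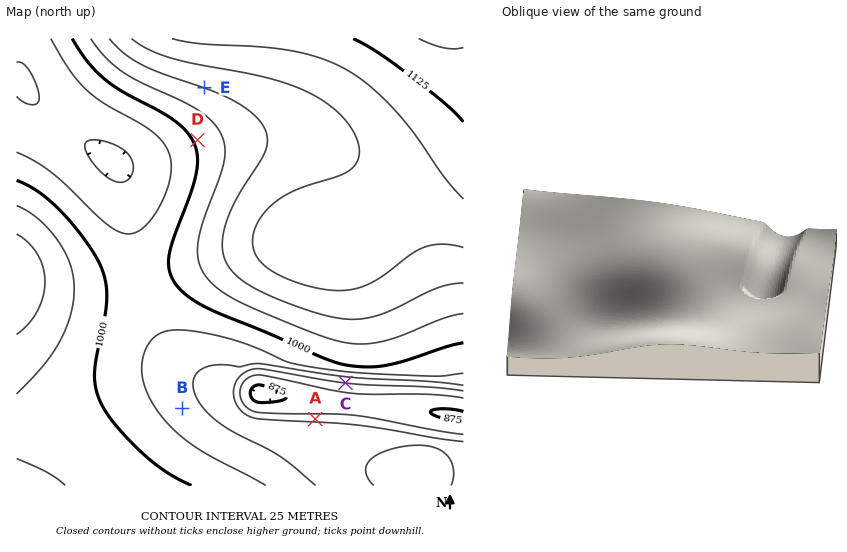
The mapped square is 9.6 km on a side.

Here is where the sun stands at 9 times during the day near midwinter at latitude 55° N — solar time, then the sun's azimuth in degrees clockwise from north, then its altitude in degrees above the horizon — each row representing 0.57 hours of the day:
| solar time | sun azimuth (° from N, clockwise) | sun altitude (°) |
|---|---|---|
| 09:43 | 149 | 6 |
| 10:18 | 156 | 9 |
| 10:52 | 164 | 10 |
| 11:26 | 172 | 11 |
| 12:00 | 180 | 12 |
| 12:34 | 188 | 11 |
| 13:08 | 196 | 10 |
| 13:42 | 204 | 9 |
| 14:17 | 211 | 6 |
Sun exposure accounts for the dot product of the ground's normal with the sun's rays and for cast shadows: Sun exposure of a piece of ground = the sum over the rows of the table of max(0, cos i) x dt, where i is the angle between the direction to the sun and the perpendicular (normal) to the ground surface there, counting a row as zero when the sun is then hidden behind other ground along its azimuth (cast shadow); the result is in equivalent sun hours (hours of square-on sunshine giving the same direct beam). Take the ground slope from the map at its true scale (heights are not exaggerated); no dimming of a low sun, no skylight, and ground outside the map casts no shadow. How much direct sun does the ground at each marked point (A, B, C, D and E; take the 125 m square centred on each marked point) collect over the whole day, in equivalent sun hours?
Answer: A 0.1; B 0.7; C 1.6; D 0.9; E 1.1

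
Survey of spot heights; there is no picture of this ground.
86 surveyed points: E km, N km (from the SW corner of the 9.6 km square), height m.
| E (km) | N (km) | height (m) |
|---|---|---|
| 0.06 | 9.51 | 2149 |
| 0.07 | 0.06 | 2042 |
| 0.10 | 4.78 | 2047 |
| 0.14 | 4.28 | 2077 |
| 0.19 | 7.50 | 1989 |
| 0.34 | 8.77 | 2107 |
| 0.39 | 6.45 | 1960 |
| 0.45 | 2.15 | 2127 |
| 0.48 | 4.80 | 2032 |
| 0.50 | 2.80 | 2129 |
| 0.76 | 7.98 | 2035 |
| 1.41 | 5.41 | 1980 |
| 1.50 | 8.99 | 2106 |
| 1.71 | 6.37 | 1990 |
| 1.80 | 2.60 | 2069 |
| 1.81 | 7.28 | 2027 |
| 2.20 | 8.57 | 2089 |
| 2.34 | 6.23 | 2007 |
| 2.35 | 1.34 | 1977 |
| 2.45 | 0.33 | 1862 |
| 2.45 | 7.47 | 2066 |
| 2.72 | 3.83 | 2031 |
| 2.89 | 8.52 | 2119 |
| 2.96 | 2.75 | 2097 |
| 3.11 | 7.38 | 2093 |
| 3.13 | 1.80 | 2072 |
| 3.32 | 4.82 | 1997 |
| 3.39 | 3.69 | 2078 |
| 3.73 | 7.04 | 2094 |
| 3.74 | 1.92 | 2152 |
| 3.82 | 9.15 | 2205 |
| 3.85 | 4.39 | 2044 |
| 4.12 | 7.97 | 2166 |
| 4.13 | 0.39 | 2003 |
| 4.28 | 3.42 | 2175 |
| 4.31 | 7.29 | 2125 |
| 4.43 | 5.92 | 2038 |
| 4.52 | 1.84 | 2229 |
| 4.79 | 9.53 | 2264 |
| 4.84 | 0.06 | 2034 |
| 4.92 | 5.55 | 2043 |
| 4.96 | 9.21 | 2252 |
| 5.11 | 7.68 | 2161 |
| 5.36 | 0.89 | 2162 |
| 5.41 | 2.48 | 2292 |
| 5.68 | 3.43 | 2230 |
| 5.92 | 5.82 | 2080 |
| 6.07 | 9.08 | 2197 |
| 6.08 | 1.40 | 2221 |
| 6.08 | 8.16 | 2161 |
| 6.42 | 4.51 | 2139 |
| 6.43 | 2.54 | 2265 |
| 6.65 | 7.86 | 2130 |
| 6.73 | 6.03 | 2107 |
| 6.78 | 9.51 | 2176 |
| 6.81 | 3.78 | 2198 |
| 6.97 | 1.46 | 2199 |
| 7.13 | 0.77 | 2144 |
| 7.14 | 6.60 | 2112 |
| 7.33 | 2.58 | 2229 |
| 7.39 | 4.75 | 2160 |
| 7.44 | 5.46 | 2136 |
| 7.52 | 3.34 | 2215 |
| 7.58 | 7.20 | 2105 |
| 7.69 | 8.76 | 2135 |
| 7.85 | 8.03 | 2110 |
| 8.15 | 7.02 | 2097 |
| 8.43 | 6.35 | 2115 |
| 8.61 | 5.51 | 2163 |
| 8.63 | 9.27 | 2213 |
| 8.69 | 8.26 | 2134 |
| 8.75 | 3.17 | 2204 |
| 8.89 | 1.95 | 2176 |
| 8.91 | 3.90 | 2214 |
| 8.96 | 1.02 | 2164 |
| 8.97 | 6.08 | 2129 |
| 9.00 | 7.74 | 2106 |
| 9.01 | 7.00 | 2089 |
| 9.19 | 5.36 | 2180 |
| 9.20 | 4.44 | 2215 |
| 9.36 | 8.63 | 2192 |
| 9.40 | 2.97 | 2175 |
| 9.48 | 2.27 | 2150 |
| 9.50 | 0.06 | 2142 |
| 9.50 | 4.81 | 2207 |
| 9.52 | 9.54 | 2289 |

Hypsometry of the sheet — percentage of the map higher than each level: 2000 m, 89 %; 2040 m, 79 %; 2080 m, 67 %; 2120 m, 48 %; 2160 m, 30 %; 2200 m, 16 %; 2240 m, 5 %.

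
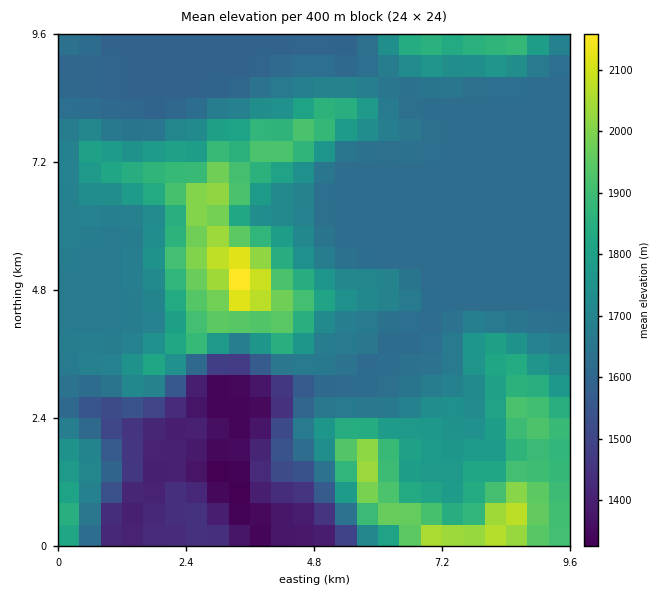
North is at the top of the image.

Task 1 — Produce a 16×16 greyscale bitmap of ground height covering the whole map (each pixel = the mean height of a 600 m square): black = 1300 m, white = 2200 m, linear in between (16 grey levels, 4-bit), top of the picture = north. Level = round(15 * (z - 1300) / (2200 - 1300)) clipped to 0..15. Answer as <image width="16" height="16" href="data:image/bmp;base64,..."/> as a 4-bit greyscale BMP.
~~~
<image width="16" height="16" href="data:image/bmp;base64,Qk32AAAAAAAAAHYAAAAoAAAAEAAAABAAAAABAAQAAAAAAIAAAAATCwAAEwsAABAAAAAAAAAAAAAAABEREQAiIiIAMzMzAERERABVVVUAZmZmAHd3dwCIiIgAmZmZAKqqqgC7u7sAzMzMAN3d3QDu7u4A////AIMiIREnrLzKhCIgIlqpisqFIhE0fJiIqnQiESWKiIiqVFMRFGZneKlmh0JFZWZol2Z4qJlmVWh2Zmi9yodmVVVmeb7JdmVVVWZpzKdlVVVVd3nKd1VVVVV4mruXZVVVVXh4iaqGZlVVZVVniZhlVVVVVVVmZmZmZVVVVVVVeZmW"/>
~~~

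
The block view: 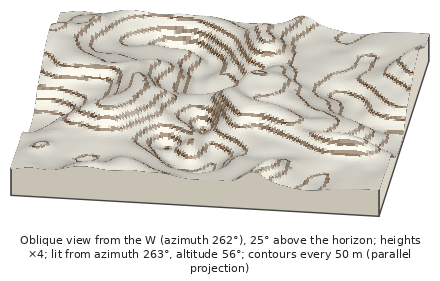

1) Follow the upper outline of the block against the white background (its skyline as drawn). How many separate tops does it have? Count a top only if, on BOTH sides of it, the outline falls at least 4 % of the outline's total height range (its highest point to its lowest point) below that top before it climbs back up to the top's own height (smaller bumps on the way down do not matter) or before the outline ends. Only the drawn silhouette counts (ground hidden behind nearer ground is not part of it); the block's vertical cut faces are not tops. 2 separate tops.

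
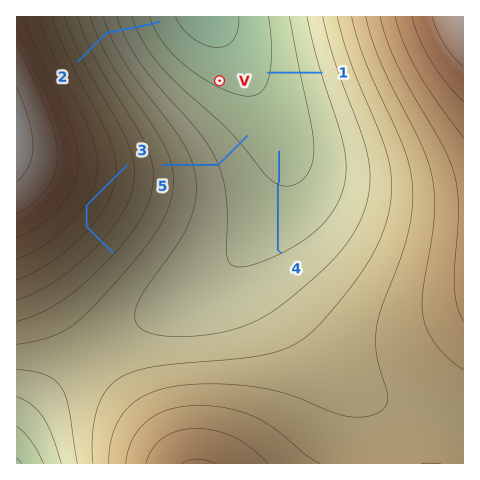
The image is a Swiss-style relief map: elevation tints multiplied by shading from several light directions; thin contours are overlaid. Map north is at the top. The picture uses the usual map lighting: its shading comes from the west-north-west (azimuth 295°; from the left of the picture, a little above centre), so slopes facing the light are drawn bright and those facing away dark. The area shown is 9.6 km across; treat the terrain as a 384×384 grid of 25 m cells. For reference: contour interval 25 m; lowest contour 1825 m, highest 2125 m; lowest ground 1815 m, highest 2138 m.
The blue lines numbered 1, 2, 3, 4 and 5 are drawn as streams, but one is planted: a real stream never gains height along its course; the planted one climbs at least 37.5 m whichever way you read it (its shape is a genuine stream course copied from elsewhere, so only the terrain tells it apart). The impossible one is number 3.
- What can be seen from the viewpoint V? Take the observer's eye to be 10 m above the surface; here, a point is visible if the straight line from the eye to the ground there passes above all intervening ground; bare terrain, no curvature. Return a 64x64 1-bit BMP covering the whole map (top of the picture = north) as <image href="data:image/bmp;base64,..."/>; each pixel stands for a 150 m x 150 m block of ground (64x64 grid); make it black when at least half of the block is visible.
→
<image width="64" height="64" href="data:image/bmp;base64,Qk0+AgAAAAAAAD4AAAAoAAAAQAAAAEAAAAABAAEAAAAAAAACAAATCwAAEwsAAAIAAAAAAAAA////AAAAAAAAAAAAA/AAAAAAAAAD4AAAAAAAAAPAAAAAAAAAAcAAAAAAAAABgAAAAAAAAAGAAAAAAAAAAYAAAAAAAAABgAAAAAAAAAGAAAAAAAAAAYAAAAAAAAABgAAAAAAAAAGAAAAAAAAAAcAAAAAAAAABwAAAAAAAAAHgAAAAAAAAAeAAAAAAAAAB8AAAAAAAAAH4AAAAAAAAAfwAAAAAAAAB/wAAAAAAAAH/wAAAAAAAAf/4AAAAAAAB//8AAAAAAAH///AAAAAAAf///wAAAAAB////AAAAAAH///8AAAAAAf///wAAAAAB////AAAAAAH///8AAAAAAf///wAAAAAB////AAAAAAH///8AAAAAAf///wAAAAAB////AAAAAAH///8AAAAAAf///wAAAAAB////AAAAAAH///8AAAAAAf///wAAAAAB////AAAAAAP///8AAAAAA////wAB/gAH////AA//4Af///4AP//8D////gD///8f///+Af////////4D/////////Af////////8D/////////wP/////////B/////////8P/////////w/////////+H/////////4f/////////h/////////+P/////////4//////////j/////////+P/////////w//////////D/////////8A=="/>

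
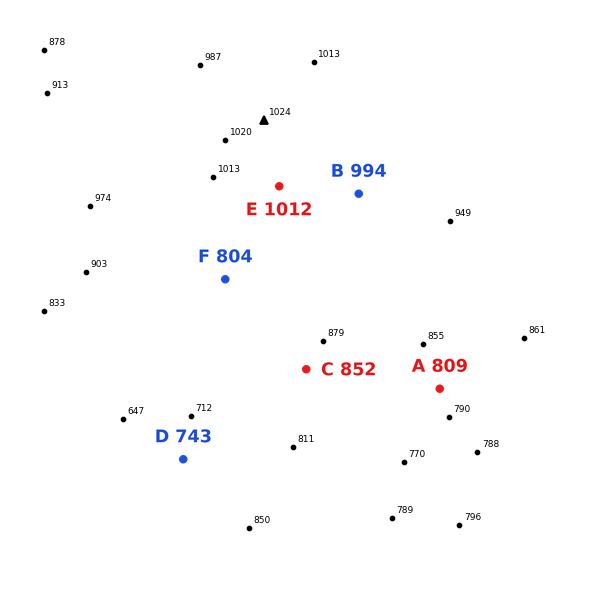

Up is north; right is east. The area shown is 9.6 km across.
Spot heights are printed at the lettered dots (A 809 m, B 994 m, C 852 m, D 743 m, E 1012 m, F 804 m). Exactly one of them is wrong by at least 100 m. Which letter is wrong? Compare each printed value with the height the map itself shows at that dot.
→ F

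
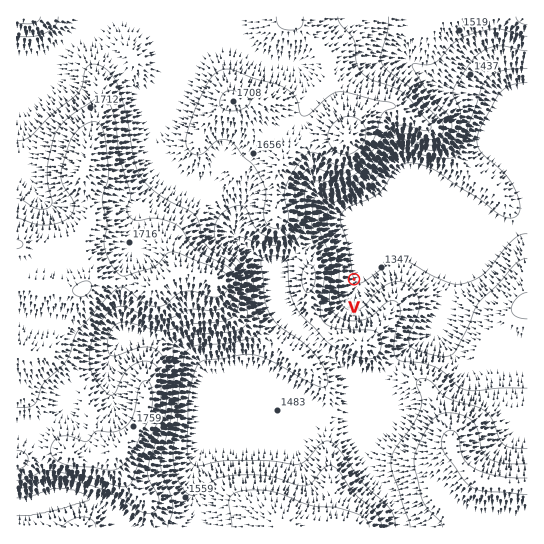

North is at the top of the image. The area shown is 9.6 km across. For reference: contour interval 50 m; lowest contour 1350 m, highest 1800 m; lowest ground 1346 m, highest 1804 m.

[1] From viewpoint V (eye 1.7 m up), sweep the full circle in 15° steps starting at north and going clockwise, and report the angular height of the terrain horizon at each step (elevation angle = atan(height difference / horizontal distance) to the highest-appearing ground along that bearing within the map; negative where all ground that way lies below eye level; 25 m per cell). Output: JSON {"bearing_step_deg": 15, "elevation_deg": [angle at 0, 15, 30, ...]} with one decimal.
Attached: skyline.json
{"bearing_step_deg": 15, "elevation_deg": [8.4, 5.1, 4.0, 0.5, 0.3, 0.9, 3.1, 5.5, 7.2, 7.7, 7.7, 8.7, 9.2, 8.8, 8.6, 9.5, 11.8, 14.2, 15.5, 15.0, 12.6, 9.8, 7.6, 7.1]}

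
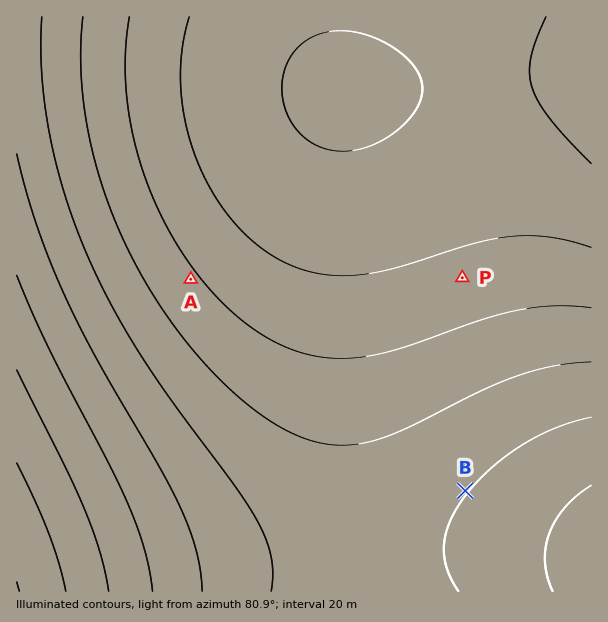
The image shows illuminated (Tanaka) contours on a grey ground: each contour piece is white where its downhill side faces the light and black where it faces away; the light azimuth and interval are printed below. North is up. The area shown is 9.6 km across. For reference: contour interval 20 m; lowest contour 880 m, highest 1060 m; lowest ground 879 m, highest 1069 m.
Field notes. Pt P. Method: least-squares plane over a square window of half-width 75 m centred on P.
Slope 1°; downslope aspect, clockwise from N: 163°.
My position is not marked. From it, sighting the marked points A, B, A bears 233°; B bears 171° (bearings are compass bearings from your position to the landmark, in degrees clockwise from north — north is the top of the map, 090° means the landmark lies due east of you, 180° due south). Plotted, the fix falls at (406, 117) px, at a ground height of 1060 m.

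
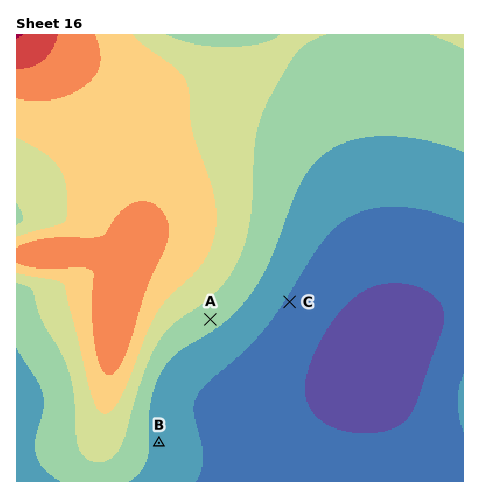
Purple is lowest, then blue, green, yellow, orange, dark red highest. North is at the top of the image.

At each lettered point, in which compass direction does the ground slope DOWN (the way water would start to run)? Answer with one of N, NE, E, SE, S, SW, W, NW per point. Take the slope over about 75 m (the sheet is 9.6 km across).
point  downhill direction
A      SE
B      E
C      SE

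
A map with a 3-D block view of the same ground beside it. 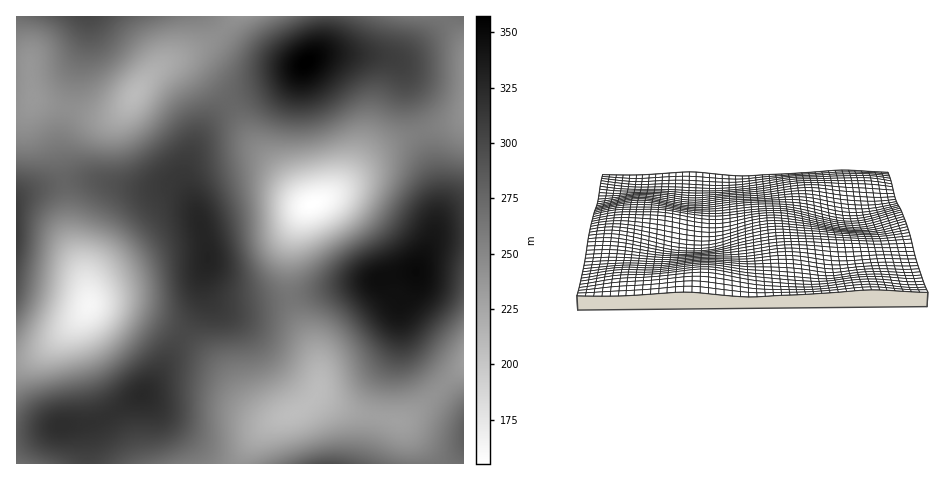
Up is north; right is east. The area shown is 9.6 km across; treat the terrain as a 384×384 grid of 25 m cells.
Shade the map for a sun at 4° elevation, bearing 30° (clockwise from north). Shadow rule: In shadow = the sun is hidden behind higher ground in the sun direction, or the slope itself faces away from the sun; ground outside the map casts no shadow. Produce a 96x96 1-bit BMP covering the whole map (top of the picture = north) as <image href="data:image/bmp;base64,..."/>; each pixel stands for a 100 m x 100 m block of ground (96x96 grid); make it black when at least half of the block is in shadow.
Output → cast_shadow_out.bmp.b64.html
<image width="96" height="96" href="data:image/bmp;base64,Qk2+BAAAAAAAAD4AAAAoAAAAYAAAAGAAAAABAAEAAAAAAIAEAAATCwAAEwsAAAIAAAAAAAAA////AAAAAAAAAAAAAAAAAAAAAAAAAAAAAAAAAAAAAAAAAAAAAAAAAAAAAAAAAAAAAAAAAAAAAAAAAAAAAAAAAAAAAAAAAAAAAAAAAAAAAAAAAAAAAAAAAAAAAAAAAAAAAAAAAAAAAAAAAAAAAAAAAAAAAAAAAAAAAAAAAAAAAAAAAAAAAAAAAAAAAAAAAAAAAAAAAAAAAAAAAAAAAAAAAAAAAAAAAAAAAAAAAAAAAAAAAAAAAAAAAAAAAAAAAAAAAAAAAAAAAAAAAAAAAAAAAAAAAAAAAAAAAAAAAAAAAAAAAAAAAAAAAAAAAAAAAAAAAAAAAB8AAAAAAAAAAAAAAD/AAAAAAAAAAAAAAD/wAAAAAAAAAAAAAH/8AAAAAAAAAAAAAH/+AAAAAAAAAAAAAH//AAAAAAAAAAAAAH//AAAAAAAAAAAAAH//AAAAAAAAAAAAAH//AAAAAAAAAAAAAH/+AAAAAAAAAAAAAH/8AAAAAAAAAAAAAH/4AAAAAAAAAAAAAH/wAAAAAAAAAAAAAD/gAAAAAAAAAAAAAD/gAAAAAAAAAAAAAB/AAAAAAAAAAAAAAA+AAAAAADgAAAAAAAAAAAAAAH4AAAAAAAAAAAAAAP8AAAAAAAAAAAAAAf/AAAAAAAAAAAAAAf/gAAAAAAAAAAAAA//wAAAAAAAAAAAAA//4AAAAAAAAAAAAB//4AAAAAAAAAAAAB//4AAAAAAAAAAAAB//4AAAAAAAAAAAAB//wAAAAAAAAAAAAB//wAAAAAAAAAAAAB//wAAAAAAAAAAAAB//gAAAAAAAAAAAAB//AAAAAAAAAAAAAA/+AAAAAAAAAAAAAAfwAAAAAAAAAAAAAAAAAAAAAAAAAAAAAAAAAAAAAAAAAAAAAAAAAAAAAAAAAAAAAAAAAAAAAAAAAAAAAAAAAAAAAAAAAAAAAAAAAAAAAAAAAAAAAAAAAAAAAAAAAAAAAAAAAAAAAAAAAAAAAAAAAAAAAAAAAAAAAAAAAAAAAAAAAAAAAAAAAAAAAAAAAAAAAAAAAAAAAAAAAAAAAAAAAAAAAAAAAAAAAAAAAAAAAAAAAAAAAAAAAAAAAAAAAAAAAAAAAAAAAAAAAAAAAAAAAAAABwAAAAAAAAAAAAAAD4AAAAAAAAAAAAAAH8AAAAAAAAAAAAAAH+AAAAAAAAAAAAAAD+AAAAAAAAAAAAAAD+AAAAAAAAAAAAAAD+AAAAAAAAAAAAAAB8AAAAAAAAAAAAAAA4AAAAAAAAAAAAAAAwAAAAAAAAAAAAAAAAAAAAAAAAAAAAAAAAAAAAAAAAAAAAAAAAAAAAAAAAAAAAAAAAAAAAAAAAAAAAAAAAAAAAAAAAAAAAAAAAAAAAAAAAAAAAAAAAAAAAAAAAAAAAAAAAAAAAAAAAAAAAAAAAAAAAAAAAAAAAAAAAAAAAAAAAAAAAAAAAAAAAAAAAAAAAAAAAAAAAAAAAAAAAAAAAAAAAAAAAAAAAAAAAAAAAAAAAAAAAAAAAAAAAAACAAAAAAAAAAAAAAAGAAAAAAAAAAAAAAA="/>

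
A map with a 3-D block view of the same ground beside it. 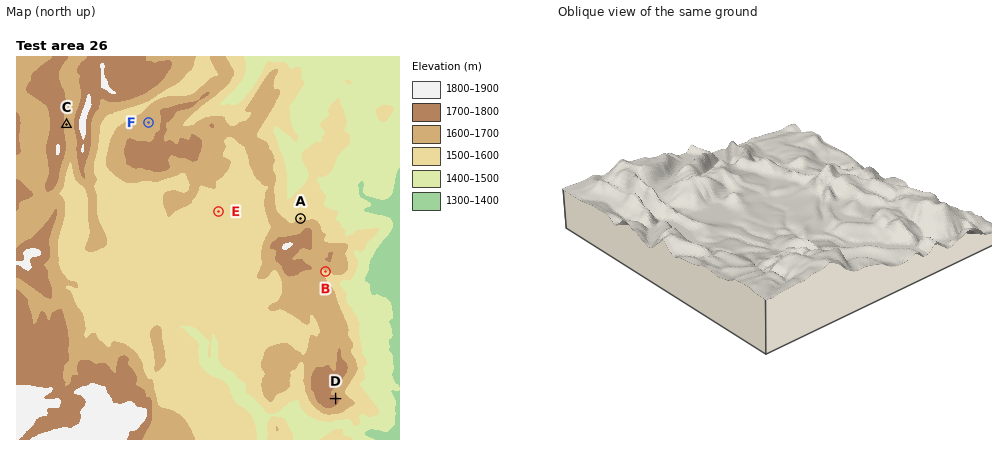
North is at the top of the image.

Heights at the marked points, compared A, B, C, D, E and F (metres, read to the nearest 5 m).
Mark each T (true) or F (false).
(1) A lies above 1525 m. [T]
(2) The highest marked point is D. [T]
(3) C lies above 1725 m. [F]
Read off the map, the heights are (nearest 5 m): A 1580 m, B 1585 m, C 1655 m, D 1720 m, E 1565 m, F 1645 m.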